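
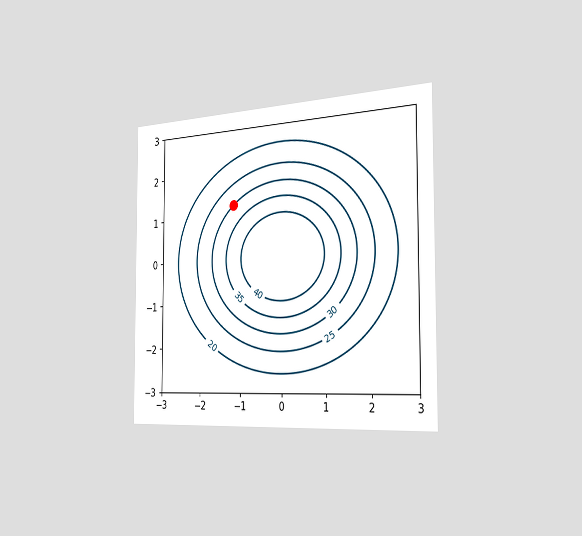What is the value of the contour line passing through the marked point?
30

The chart is viewed slightly from the right. The marked point sits on the contour labelled 30.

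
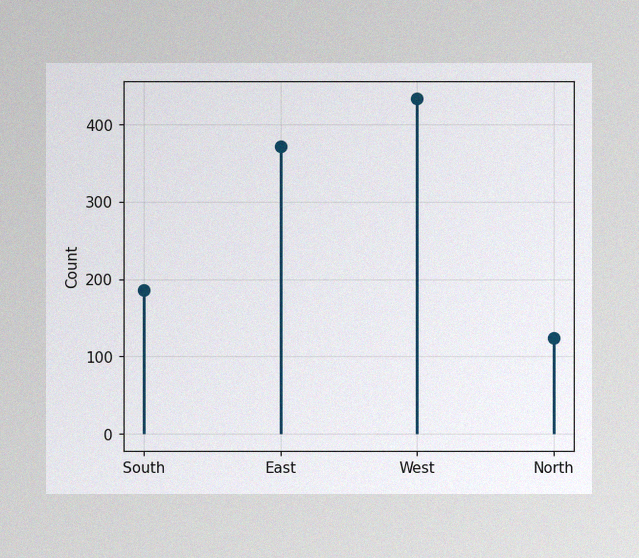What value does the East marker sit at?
The image has some photo noise and uneven lighting. The East marker sits at 372.

372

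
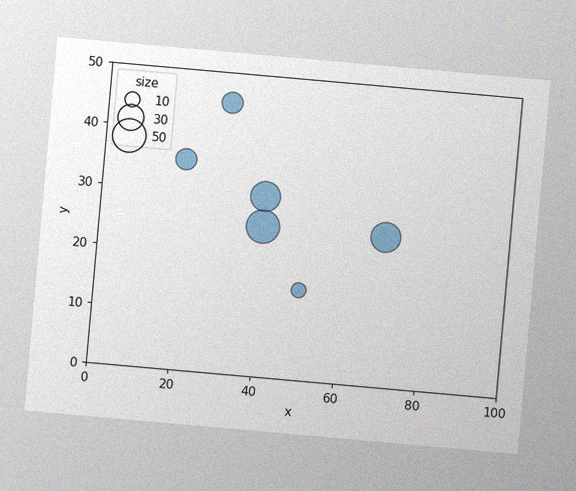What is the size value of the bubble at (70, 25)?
40

The chart is tilted about 5° clockwise, with some photo noise. Matching the bubble at (70, 25) against the size legend gives 40.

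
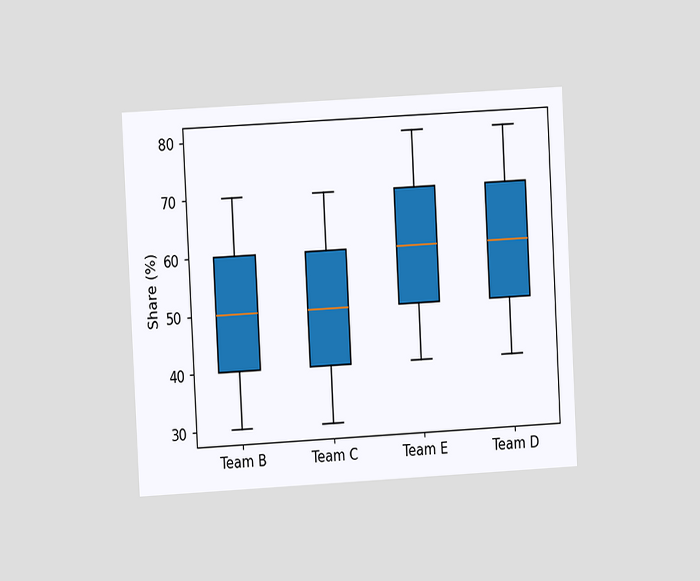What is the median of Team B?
The chart is tilted about 3° counter-clockwise and viewed at a slight angle. The median line in the Team B box sits at 50%.

50%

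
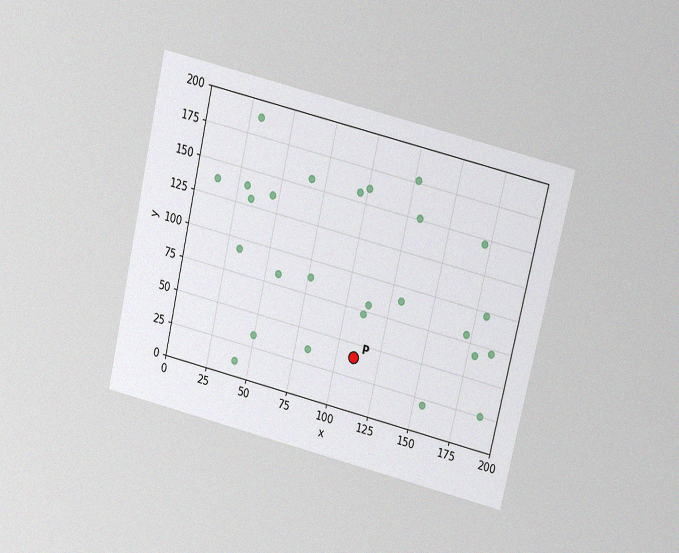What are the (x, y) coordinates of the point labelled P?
The chart is tilted about 13° clockwise and viewed slightly from above, with some photo noise. Following the gridlines from P to each axis, P sits at (110, 40).

(110, 40)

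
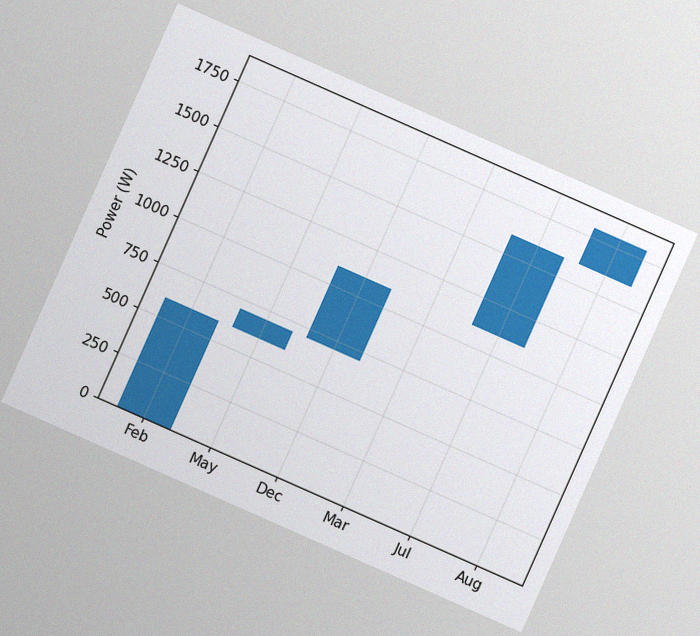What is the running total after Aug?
The chart is tilted about 24° clockwise, with some photo noise. After Aug the running total reaches 1800W.

1800W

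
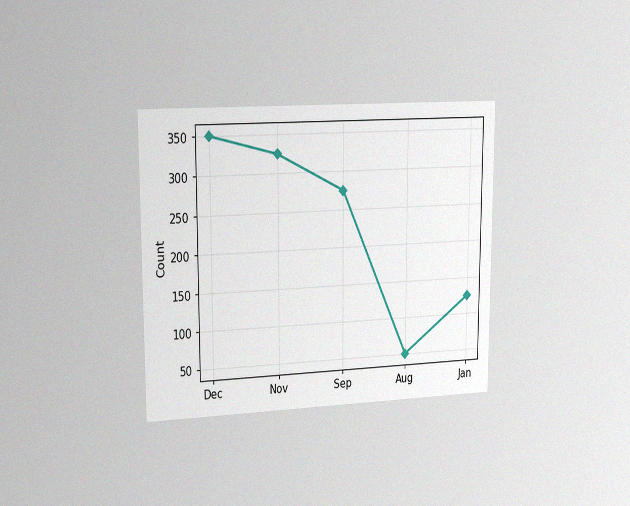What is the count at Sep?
The chart is viewed slightly from the left, with some photo noise. At Sep, the line is at 275.

275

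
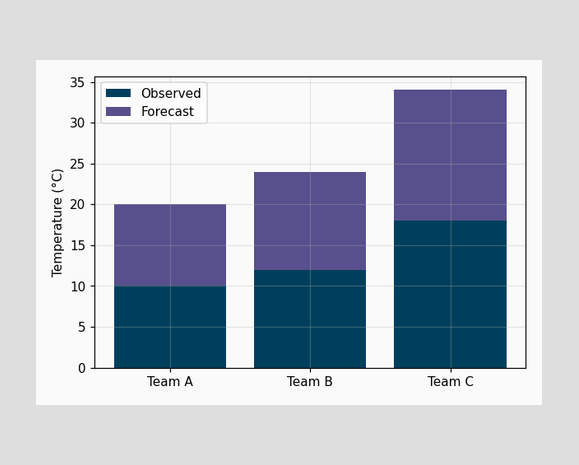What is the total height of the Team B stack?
The Team B stack's top reaches 24°C on the y-axis.

24°C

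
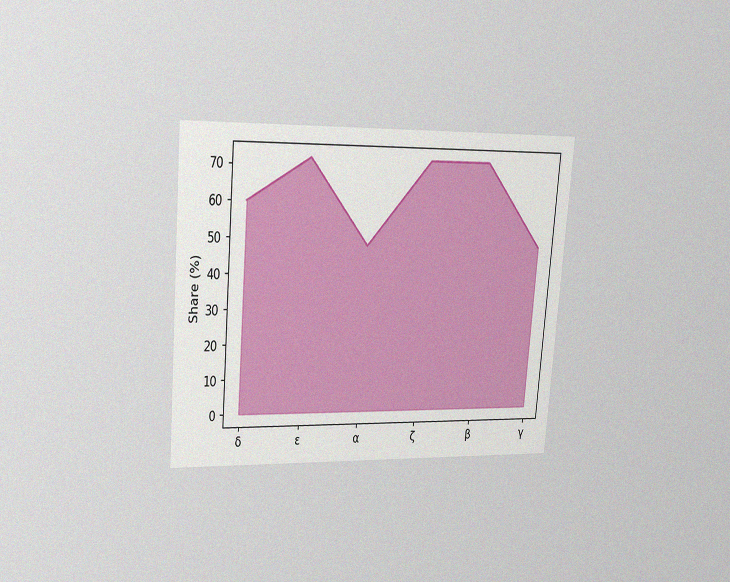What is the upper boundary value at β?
72%

The chart is tilted about 5° clockwise and viewed at a slight angle, with some photo noise. At β the upper boundary is at 72%.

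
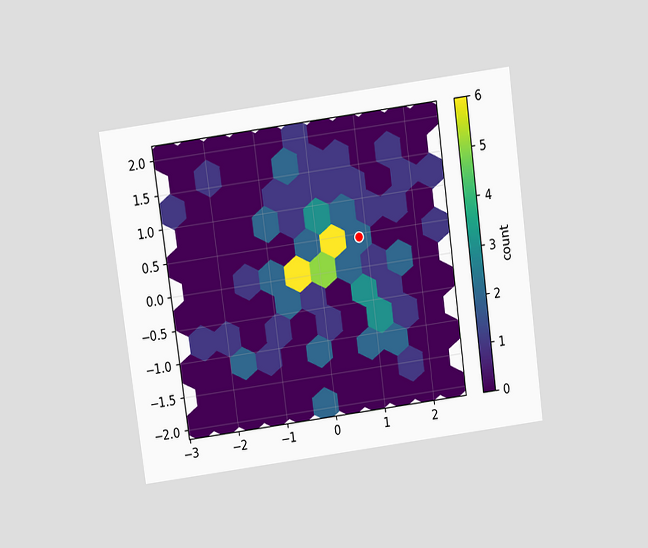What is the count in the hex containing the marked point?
2

The chart is tilted about 8° counter-clockwise and viewed slightly from above. The marked hex reads 2 on the colorbar.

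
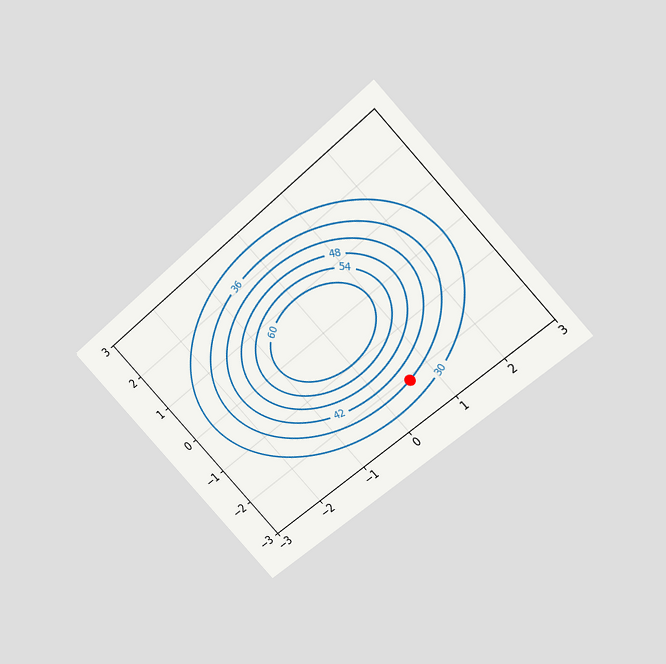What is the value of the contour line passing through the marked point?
The chart is tilted about 43° counter-clockwise and viewed slightly from above. The marked point sits on the contour labelled 36.

36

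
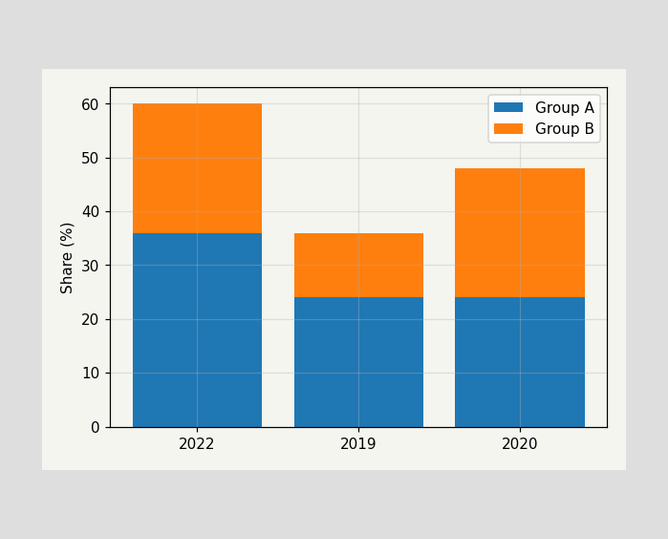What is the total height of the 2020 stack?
48%

The 2020 stack's top reaches 48% on the y-axis.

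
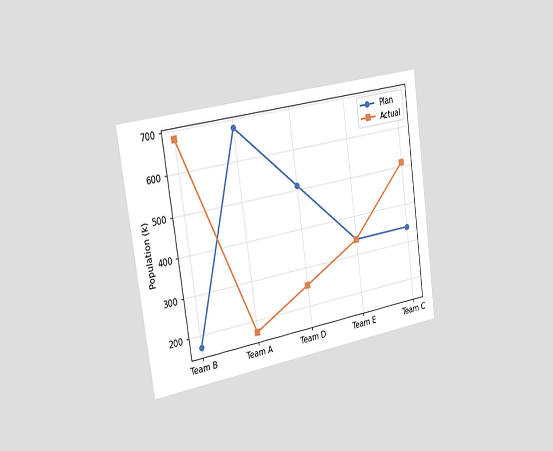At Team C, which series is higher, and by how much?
Actual, by 170k

The chart is tilted about 8° counter-clockwise and viewed slightly from the left. At Team C, Actual sits above the other line by 170k.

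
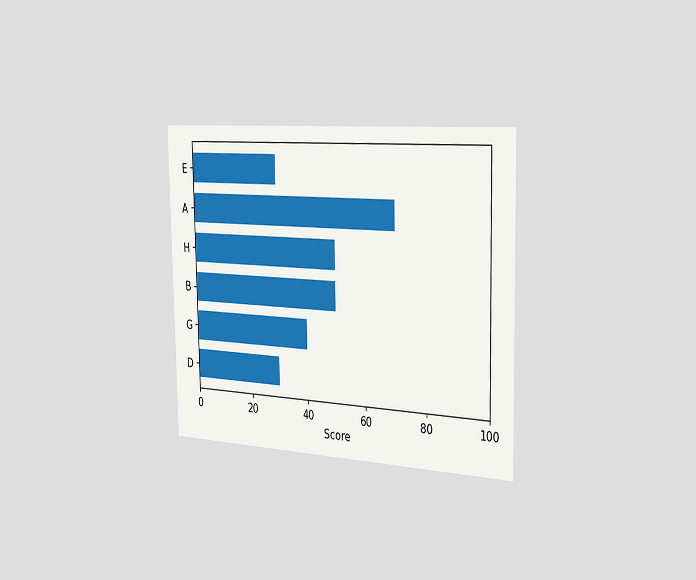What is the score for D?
30

The chart is viewed slightly from the right. Reading along the chart's x-axis, the D bar reaches 30.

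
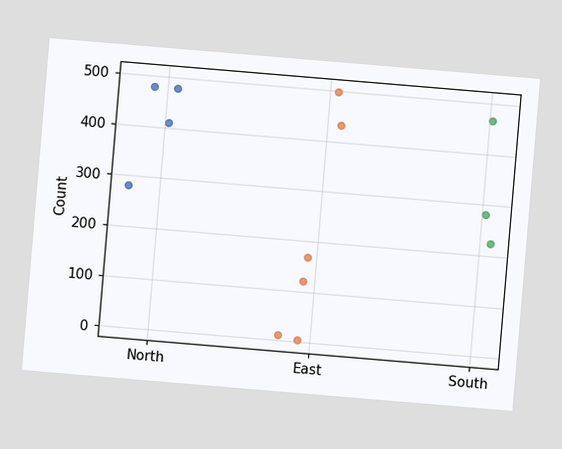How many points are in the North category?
The chart is tilted about 5° clockwise. Counting the markers in the North column gives 4.

4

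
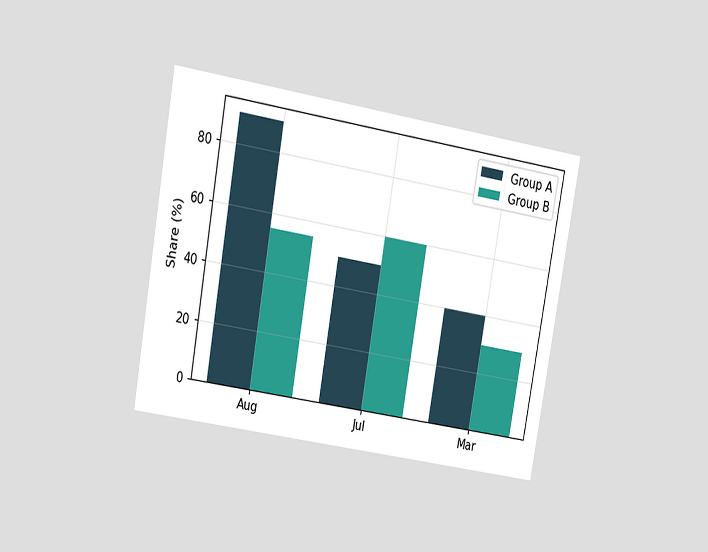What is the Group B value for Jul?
The chart is tilted about 10° clockwise and viewed at a slight angle. The Group B bar at Jul reaches 60% on the y-axis.

60%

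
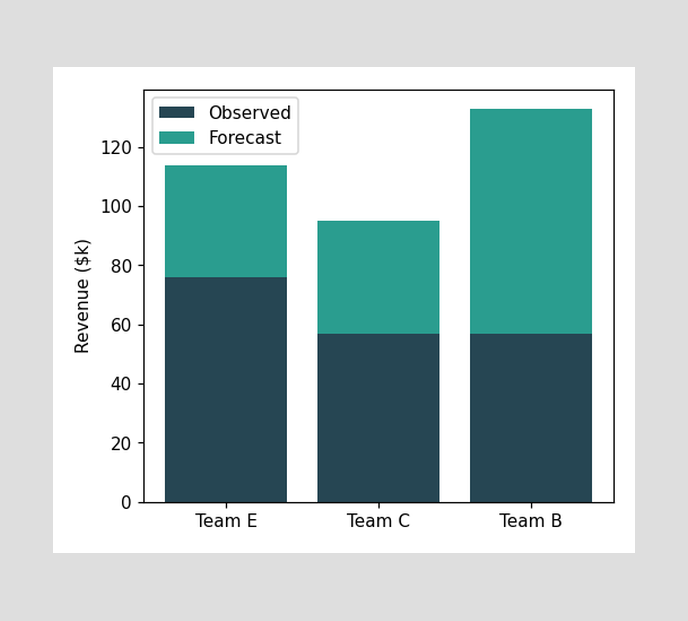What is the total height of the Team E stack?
$114k

The Team E stack's top reaches $114k on the y-axis.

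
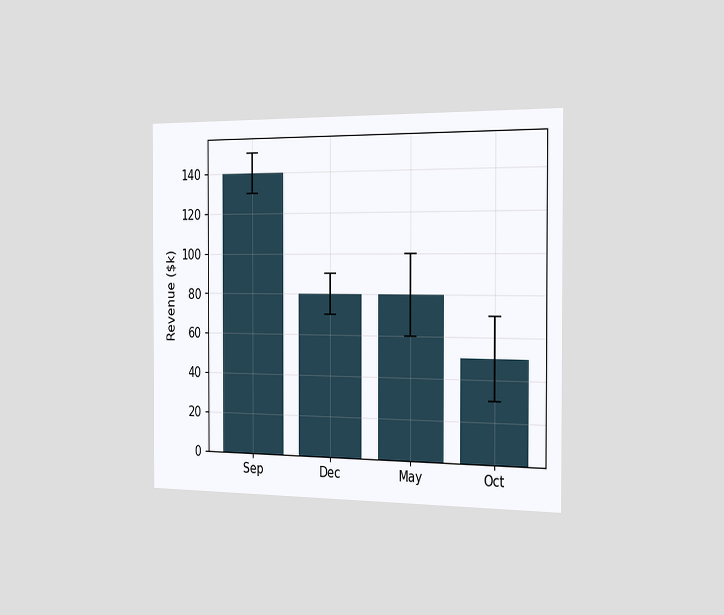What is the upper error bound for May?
The chart is viewed slightly from the right. The May bar's upper whisker reaches $100k.

$100k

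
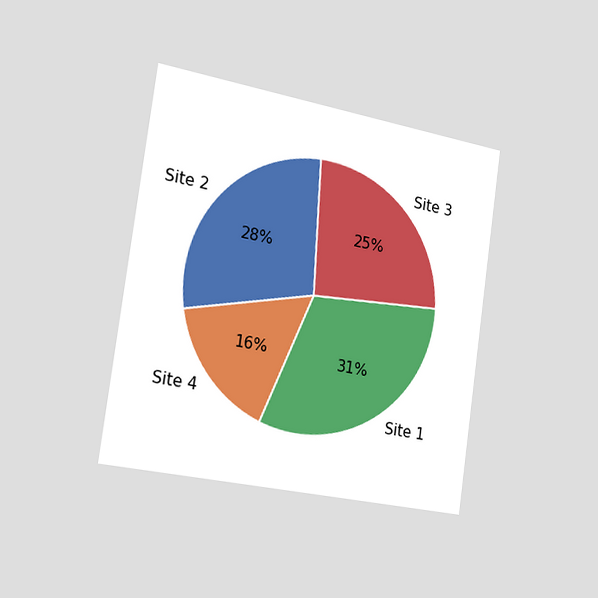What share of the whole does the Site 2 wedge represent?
The chart is tilted about 8° clockwise and viewed slightly from the left. The Site 2 slice takes up 28% of the pie.

28%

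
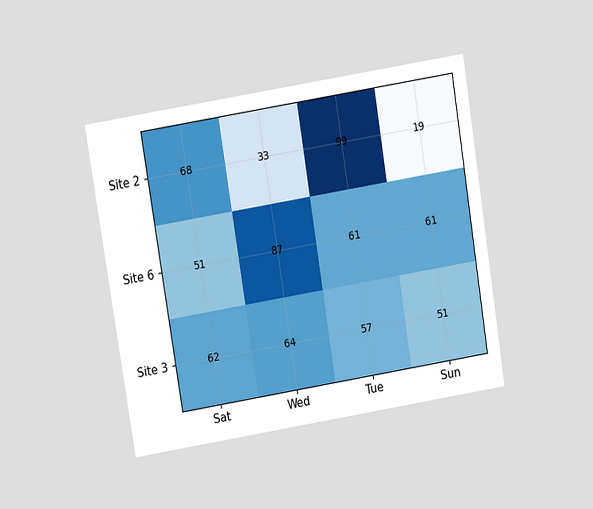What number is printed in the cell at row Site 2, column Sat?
68

The chart is tilted about 9° counter-clockwise and viewed slightly from above. The (Site 2, Sat) cell reads 68.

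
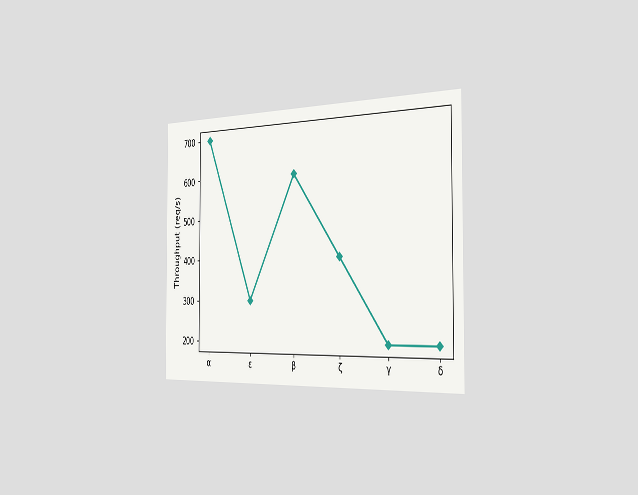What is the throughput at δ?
The chart is viewed slightly from the right. At δ, the line is at 200req/s.

200req/s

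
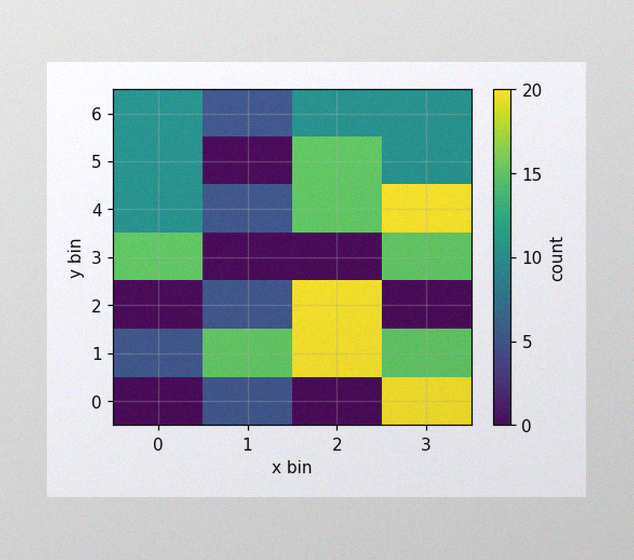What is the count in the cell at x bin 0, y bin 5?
10

The image has some photo noise and uneven lighting. Matching the cell (0, 5) against the colorbar gives 10.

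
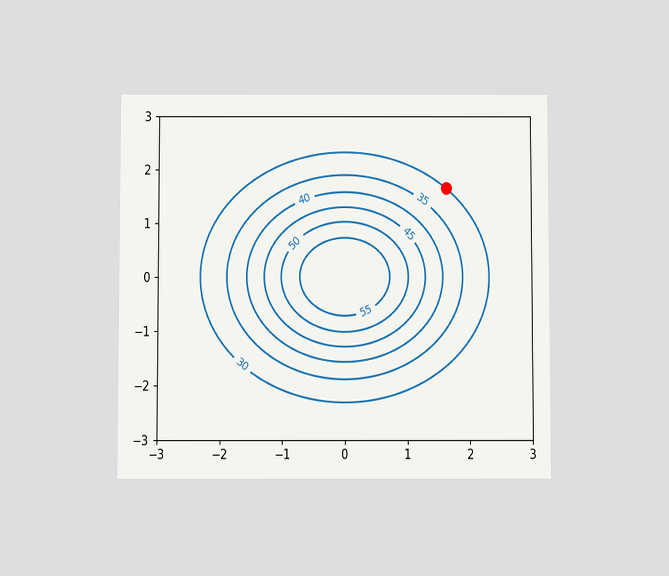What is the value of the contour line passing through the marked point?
The chart is viewed at a slight angle. The marked point sits on the contour labelled 30.

30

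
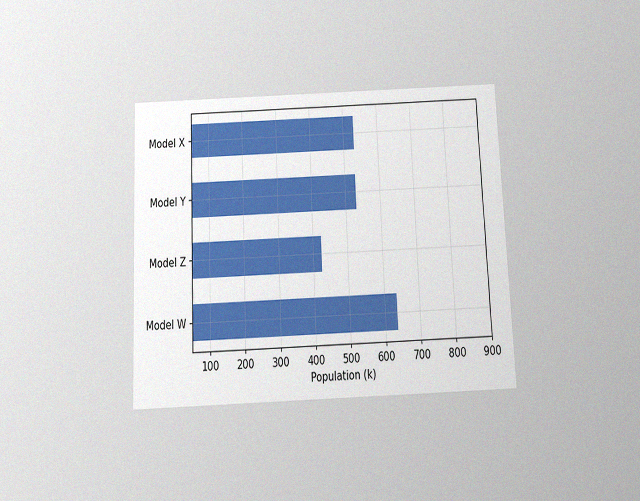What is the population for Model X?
530k

The chart is tilted about 2° counter-clockwise and viewed slightly from below, with some photo noise. Reading along the chart's x-axis, the Model X bar reaches 530k.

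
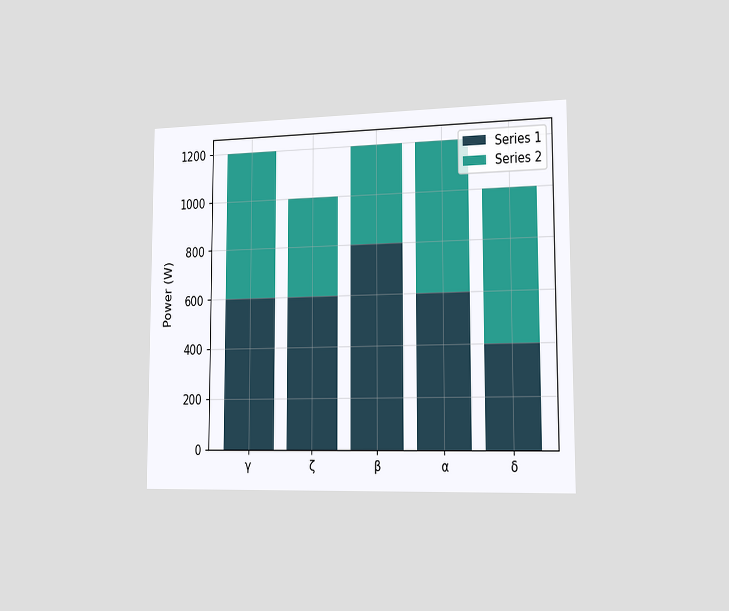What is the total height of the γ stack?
The chart is viewed slightly from the right. The γ stack's top reaches 1200W on the y-axis.

1200W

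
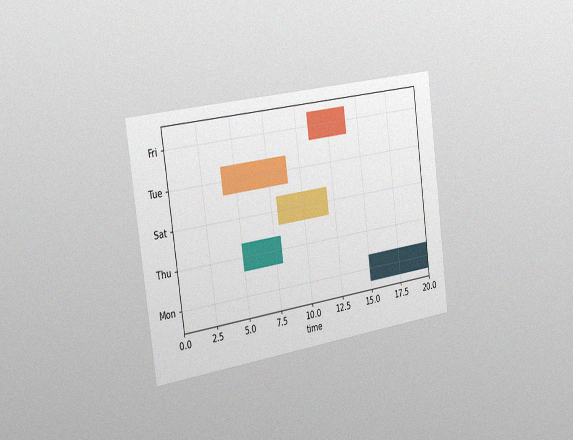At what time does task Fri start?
11

The chart is tilted about 8° counter-clockwise and viewed slightly from the left, with some photo noise. The Fri bar begins at t=11.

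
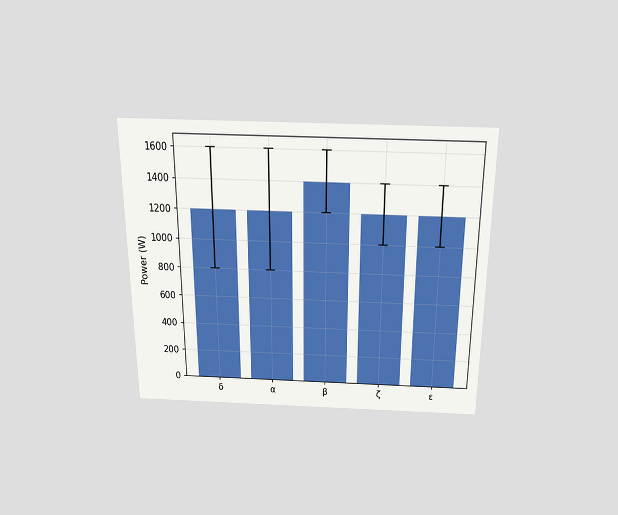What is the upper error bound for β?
The chart is viewed slightly from above. The β bar's upper whisker reaches 1600W.

1600W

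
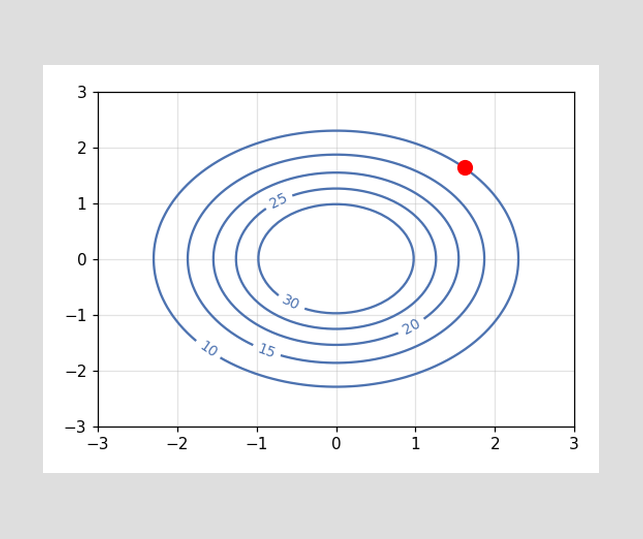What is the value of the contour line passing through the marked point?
10

The marked point sits on the contour labelled 10.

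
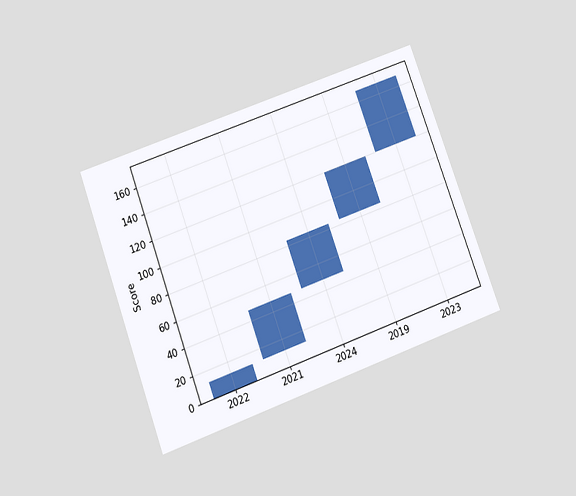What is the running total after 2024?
The chart is tilted about 20° counter-clockwise and viewed slightly from below. After 2024 the running total reaches 84.

84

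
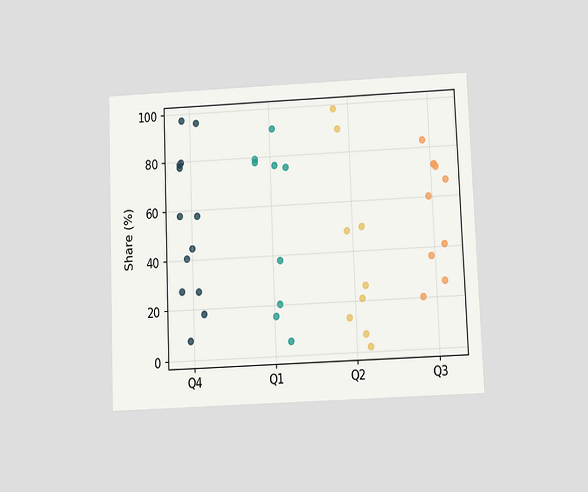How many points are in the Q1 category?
9

The chart is tilted about 2° counter-clockwise and viewed slightly from below. Counting the markers in the Q1 column gives 9.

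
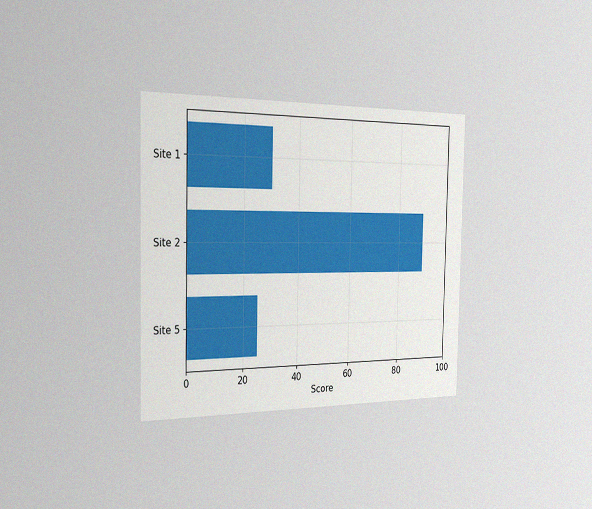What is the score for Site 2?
The chart is viewed slightly from the left, with some photo noise. Reading along the chart's x-axis, the Site 2 bar reaches 90.

90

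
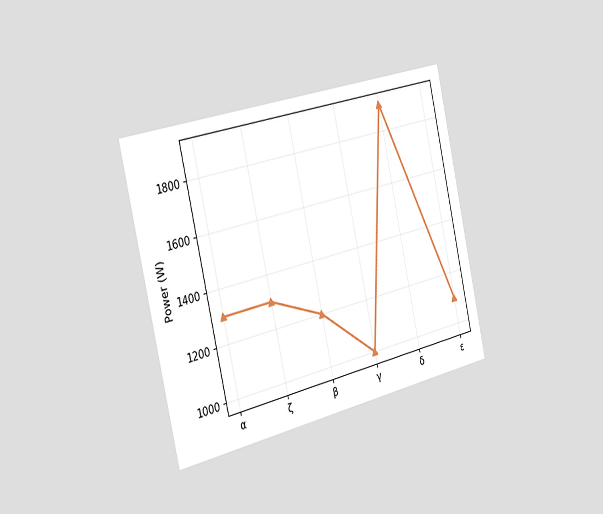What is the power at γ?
The chart is tilted about 13° counter-clockwise and viewed slightly from the left. At γ, the line is at 1000W.

1000W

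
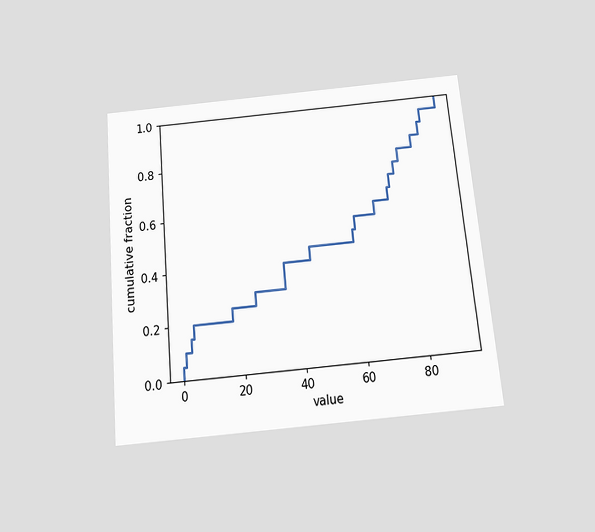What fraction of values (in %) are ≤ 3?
15%

The chart is tilted about 5° counter-clockwise and viewed slightly from below. At x=3 the ECDF step is at 15%.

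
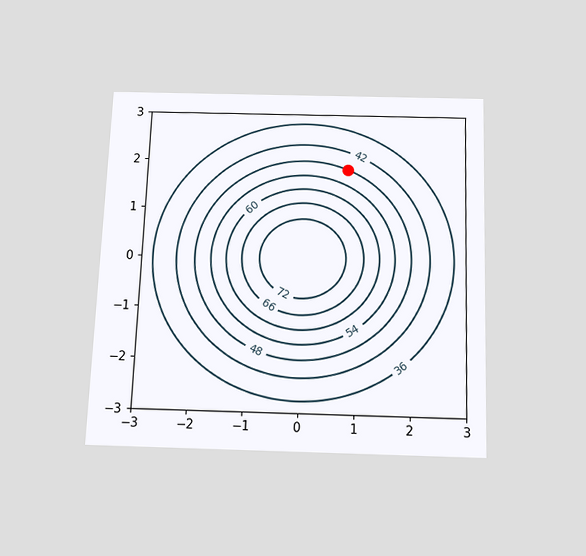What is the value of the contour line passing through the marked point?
The chart is tilted about 2° clockwise and viewed slightly from below. The marked point sits on the contour labelled 48.

48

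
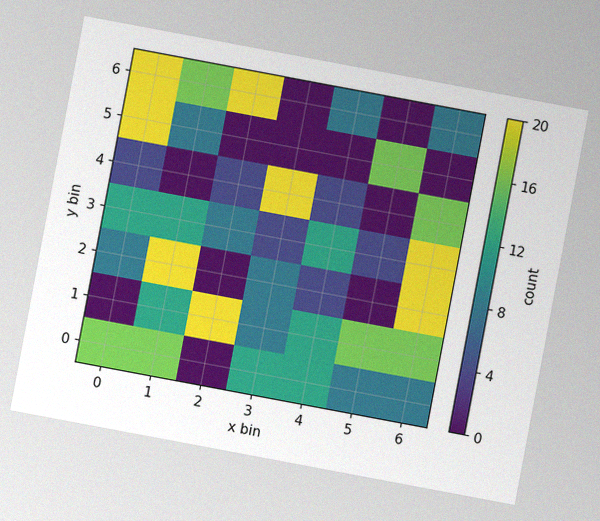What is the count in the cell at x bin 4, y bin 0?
12

The chart is tilted about 11° clockwise, with some photo noise. Matching the cell (4, 0) against the colorbar gives 12.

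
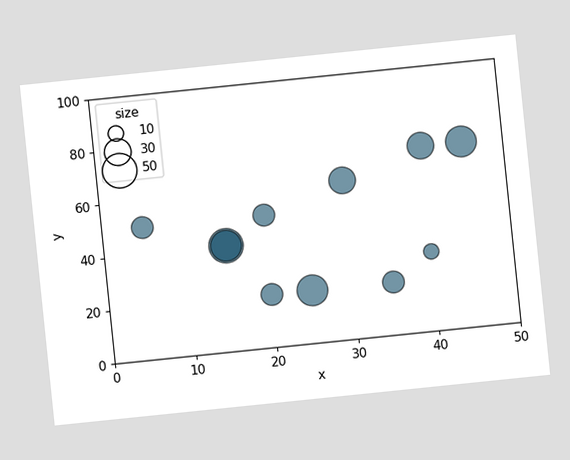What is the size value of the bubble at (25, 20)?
The chart is tilted about 6° counter-clockwise. Matching the bubble at (25, 20) against the size legend gives 40.

40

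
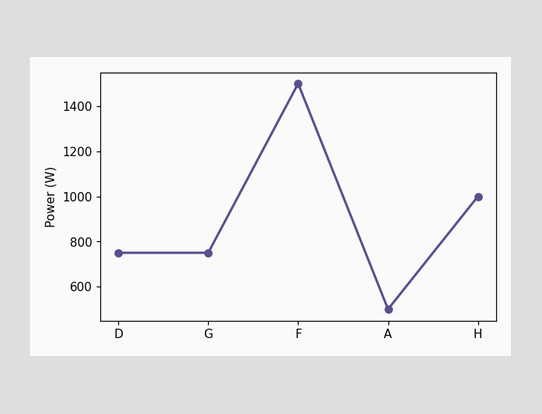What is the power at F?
1500W

At F, the line is at 1500W.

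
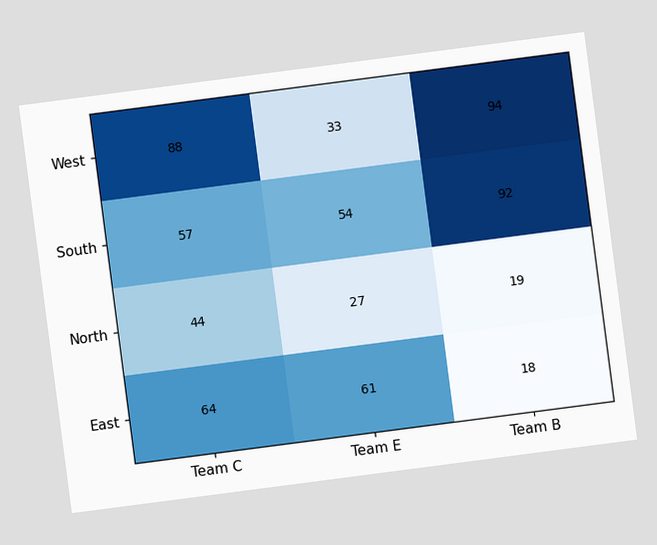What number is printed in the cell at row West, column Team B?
94

The chart is tilted about 7° counter-clockwise. The (West, Team B) cell reads 94.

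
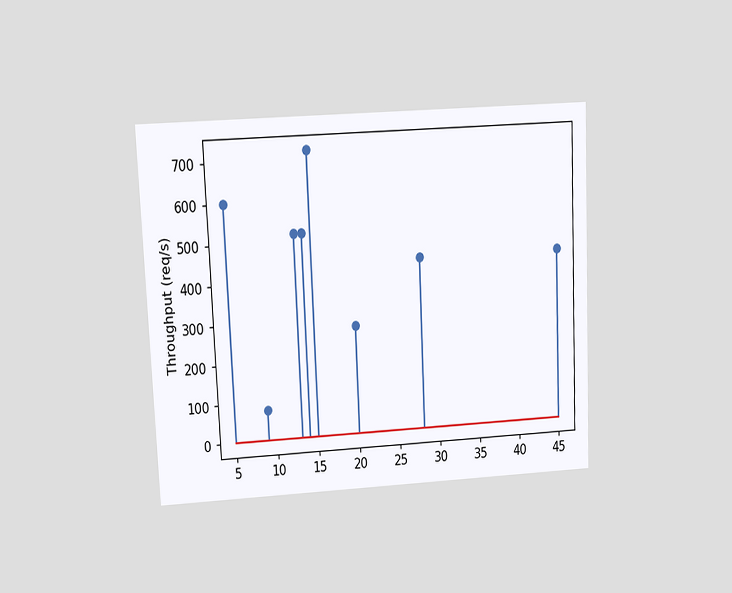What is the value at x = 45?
440req/s

The chart is tilted about 3° counter-clockwise and viewed at a slight angle. The stem at x=45 reaches 440req/s.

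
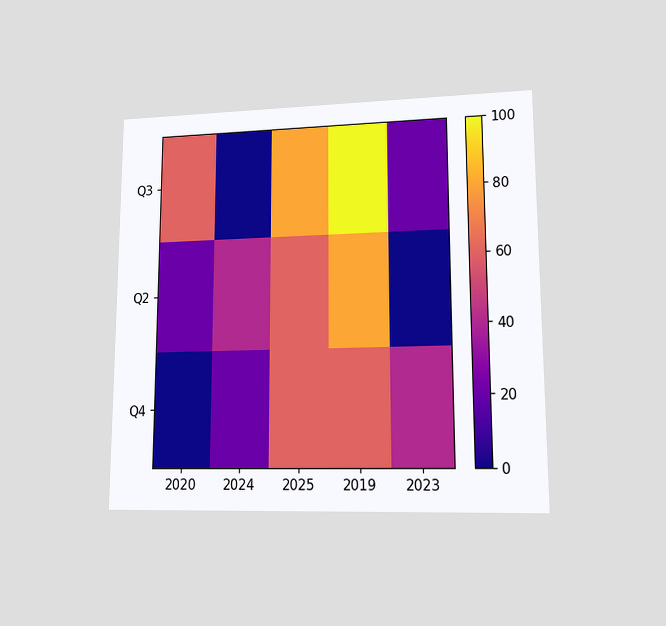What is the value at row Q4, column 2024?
The chart is viewed at a slight angle. Matching cell (Q4, 2024) against the colorbar gives 20.

20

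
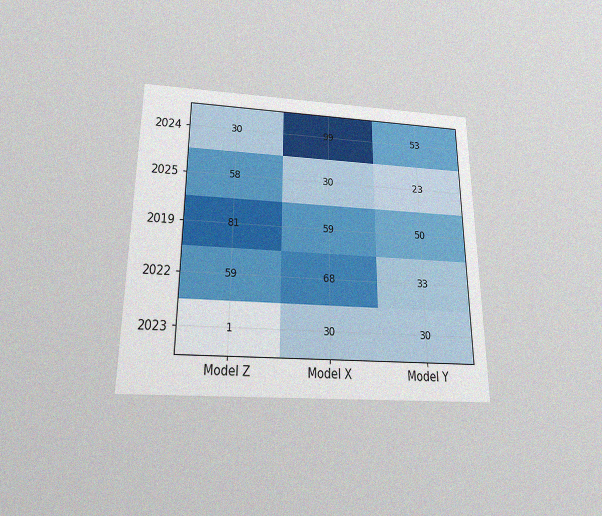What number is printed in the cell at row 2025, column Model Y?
23

The chart is viewed slightly from below, with some photo noise. The (2025, Model Y) cell reads 23.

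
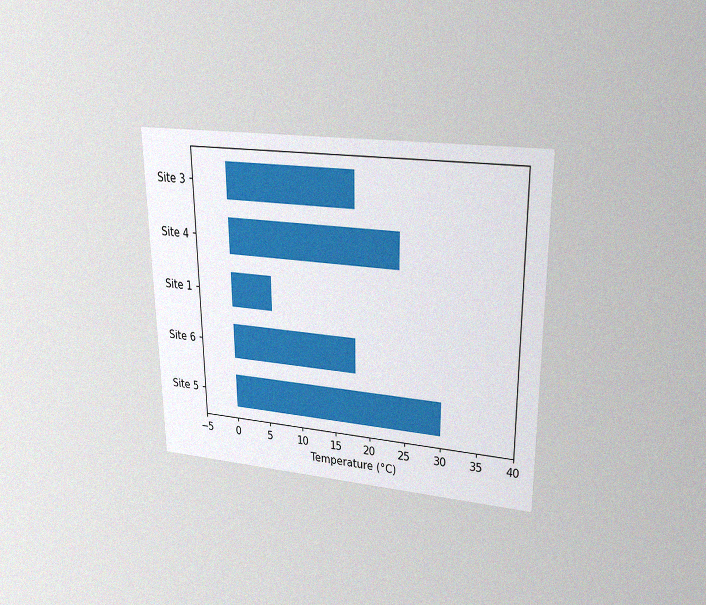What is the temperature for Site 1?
6°C

The chart is viewed slightly from above, with some photo noise. Reading along the chart's x-axis, the Site 1 bar reaches 6°C.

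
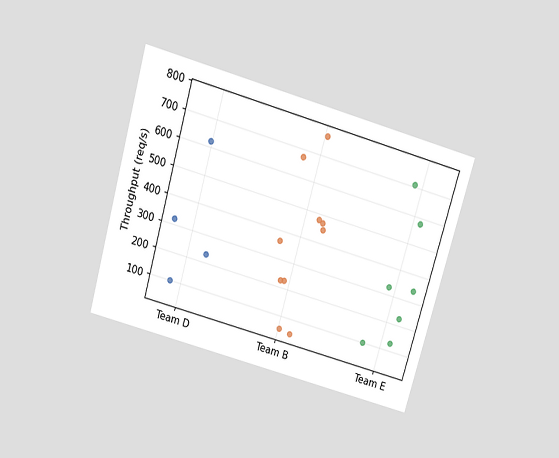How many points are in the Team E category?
7

The chart is tilted about 16° clockwise and viewed slightly from above. Counting the markers in the Team E column gives 7.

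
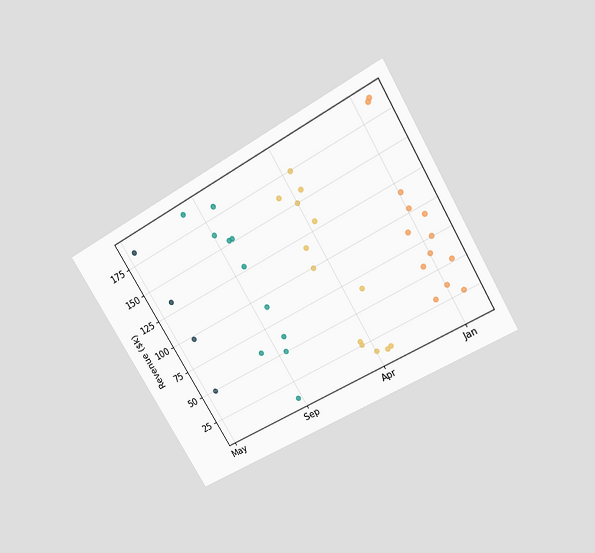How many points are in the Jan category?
13

The chart is tilted about 31° counter-clockwise and viewed slightly from above. Counting the markers in the Jan column gives 13.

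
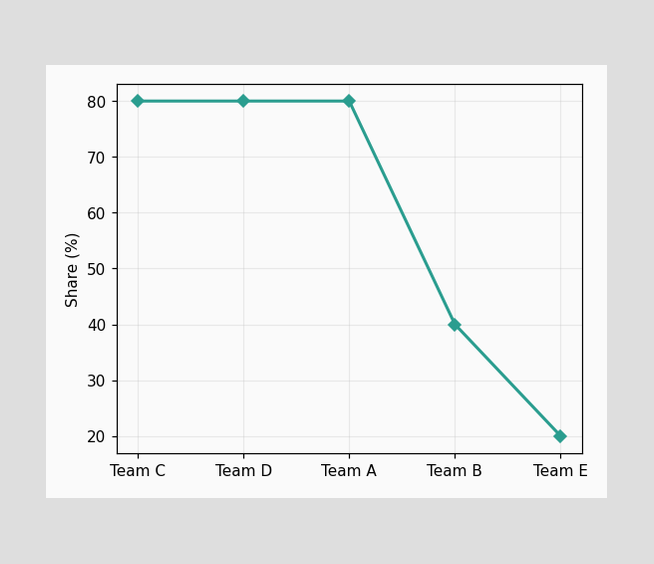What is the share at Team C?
At Team C, the line is at 80%.

80%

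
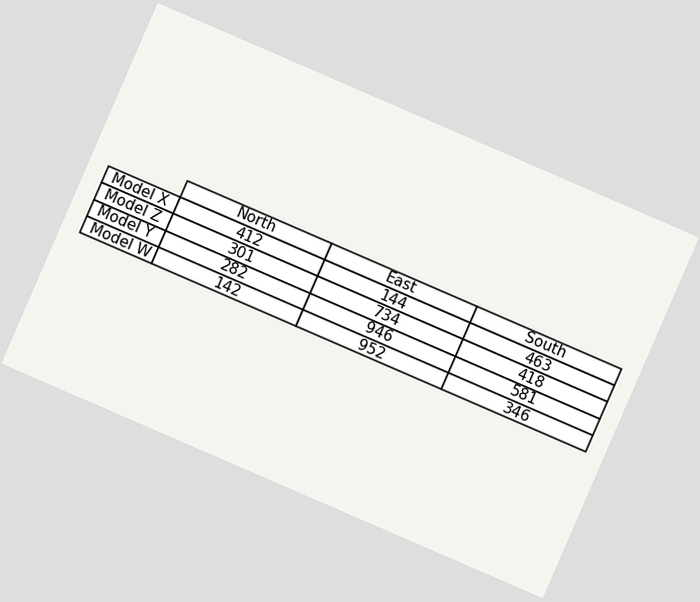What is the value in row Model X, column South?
The chart is tilted about 23° clockwise. The (Model X, South) cell reads 463.

463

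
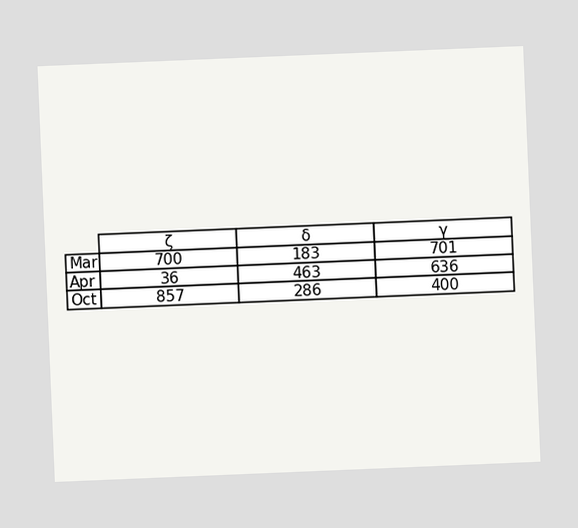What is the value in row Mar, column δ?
183

The chart is tilted about 2° counter-clockwise. The (Mar, δ) cell reads 183.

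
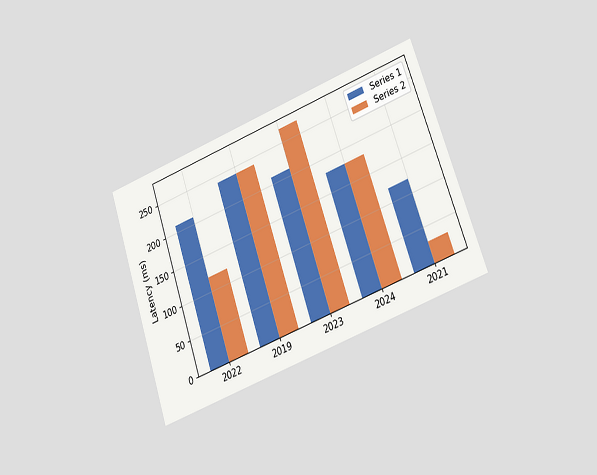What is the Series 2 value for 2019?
The chart is tilted about 19° counter-clockwise and viewed at a slight angle. The Series 2 bar at 2019 reaches 240ms on the y-axis.

240ms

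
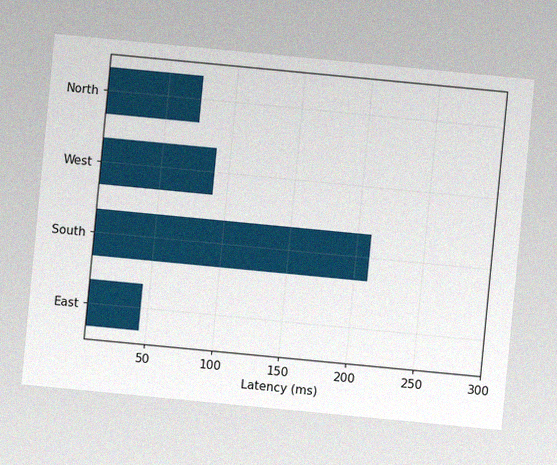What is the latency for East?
The chart is tilted about 5° clockwise, with some photo noise. Reading along the chart's x-axis, the East bar reaches 45ms.

45ms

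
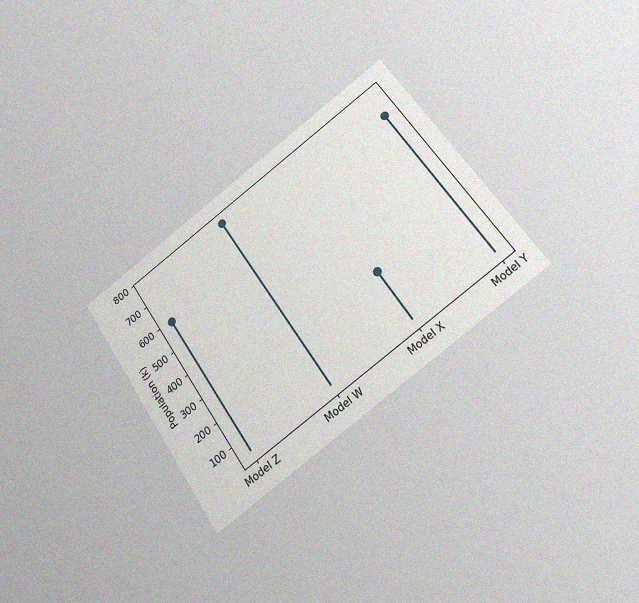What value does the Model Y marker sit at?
680k

The chart is tilted about 35° counter-clockwise and viewed at a slight angle, with some photo noise. The Model Y marker sits at 680k.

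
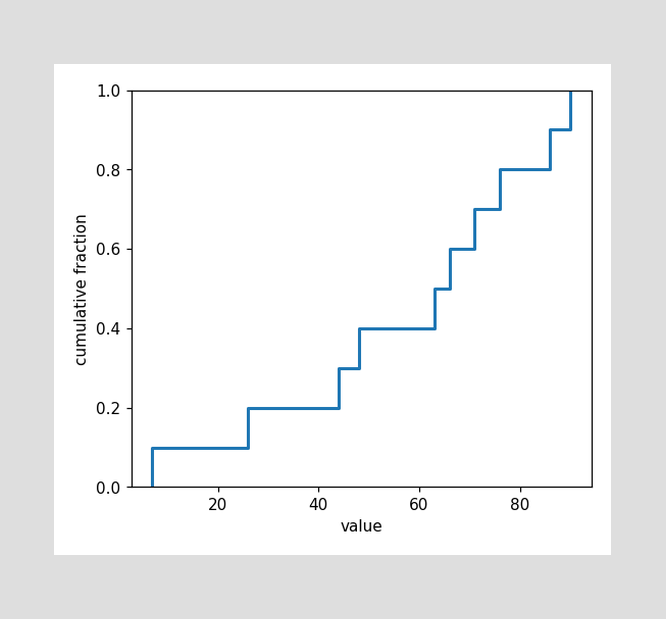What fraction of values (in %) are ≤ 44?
At x=44 the ECDF step is at 30%.

30%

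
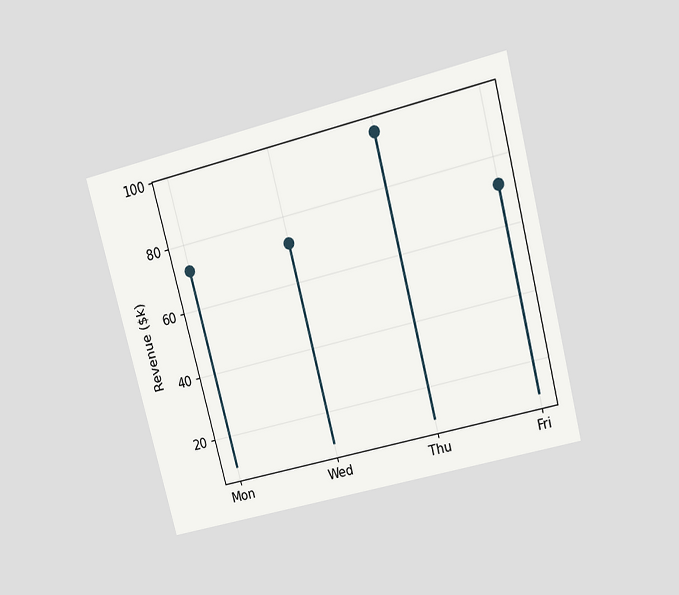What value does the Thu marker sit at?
$96k

The chart is tilted about 14° counter-clockwise and viewed at a slight angle. The Thu marker sits at $96k.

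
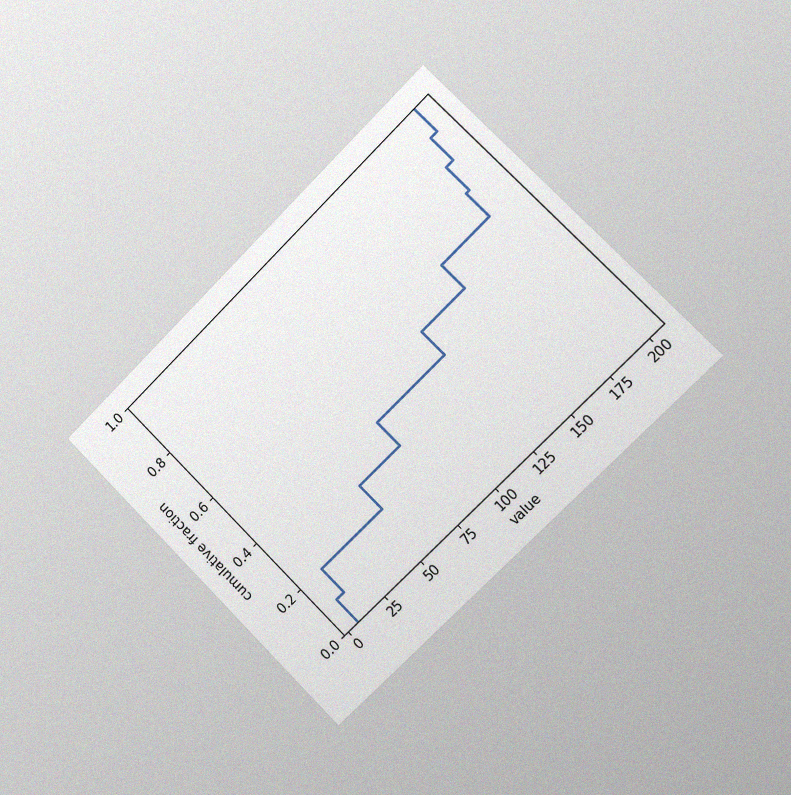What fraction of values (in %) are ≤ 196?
The chart is tilted about 45° counter-clockwise and viewed slightly from the right, with some photo noise. At x=196 the ECDF step is at 90%.

90%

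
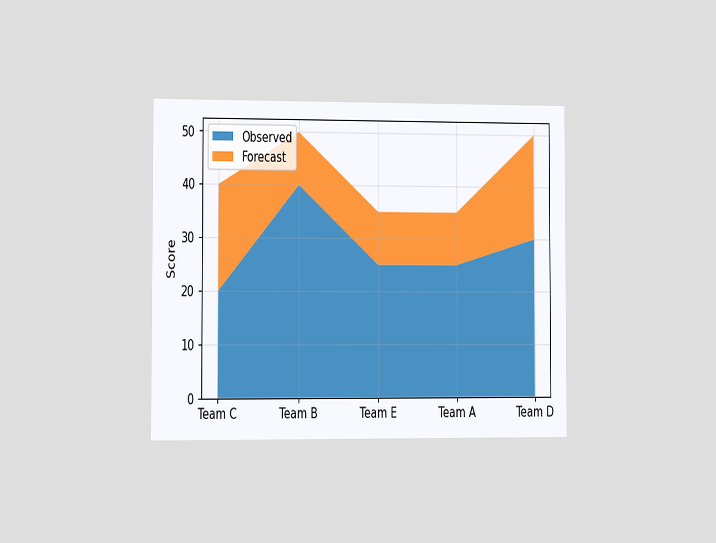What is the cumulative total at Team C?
40

The chart is viewed slightly from the left. The stacked total at Team C reaches 40.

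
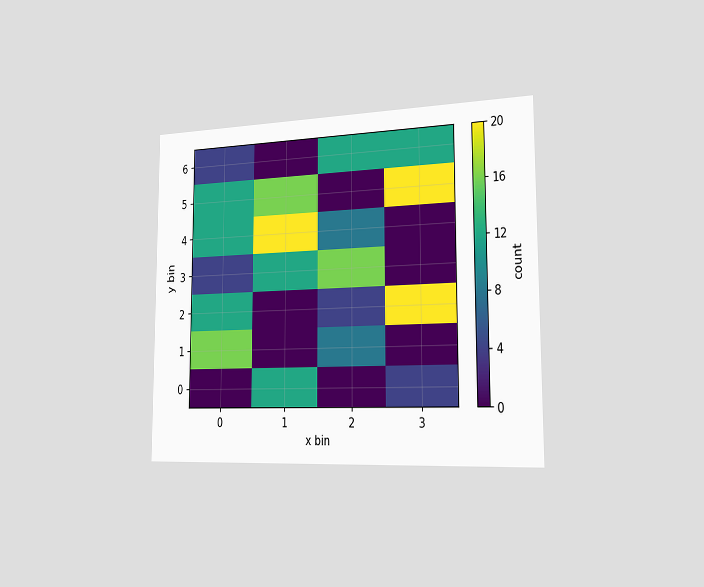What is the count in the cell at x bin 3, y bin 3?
The chart is viewed slightly from the right. Matching the cell (3, 3) against the colorbar gives 0.

0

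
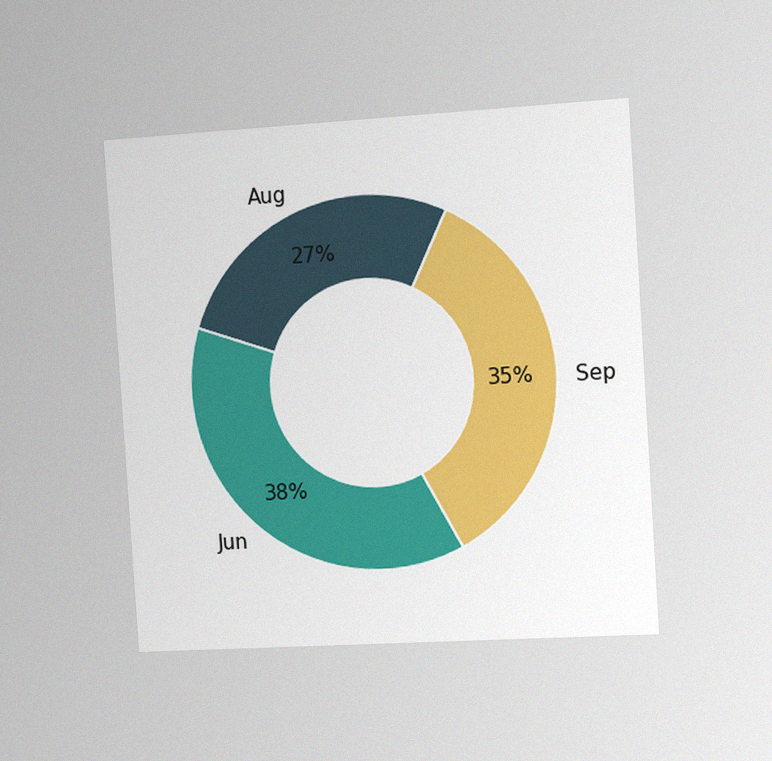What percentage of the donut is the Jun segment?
38%

The chart is tilted about 4° counter-clockwise and viewed slightly from the right, with some photo noise. The Jun segment takes up 38% of the ring.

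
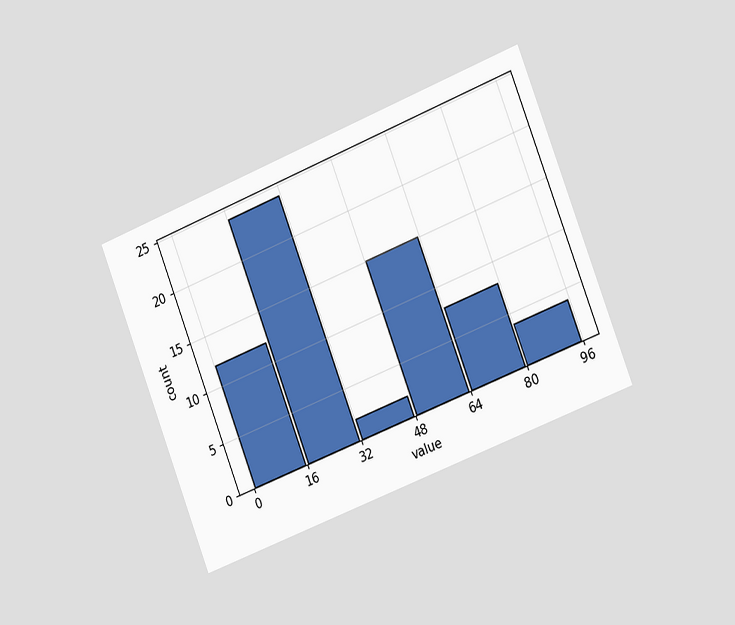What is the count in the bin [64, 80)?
The chart is tilted about 21° counter-clockwise and viewed slightly from the right. The [64, 80) bin has height 8.

8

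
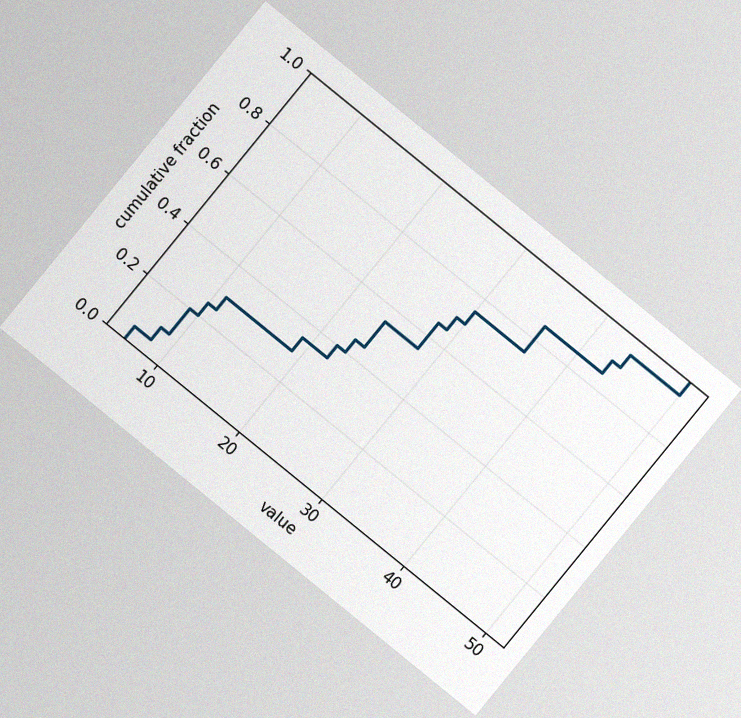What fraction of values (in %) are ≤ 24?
The chart is tilted about 39° clockwise, with some photo noise. At x=24 the ECDF step is at 55%.

55%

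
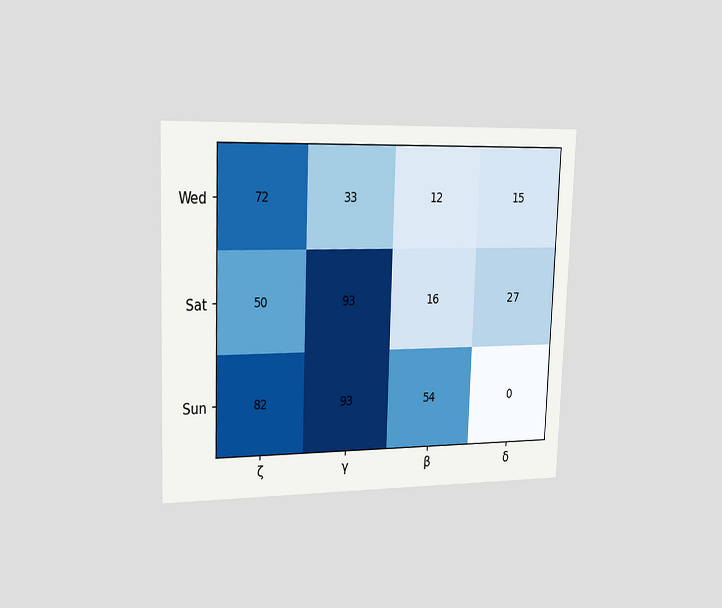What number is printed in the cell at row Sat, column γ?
93

The chart is tilted about 2° clockwise and viewed slightly from the left. The (Sat, γ) cell reads 93.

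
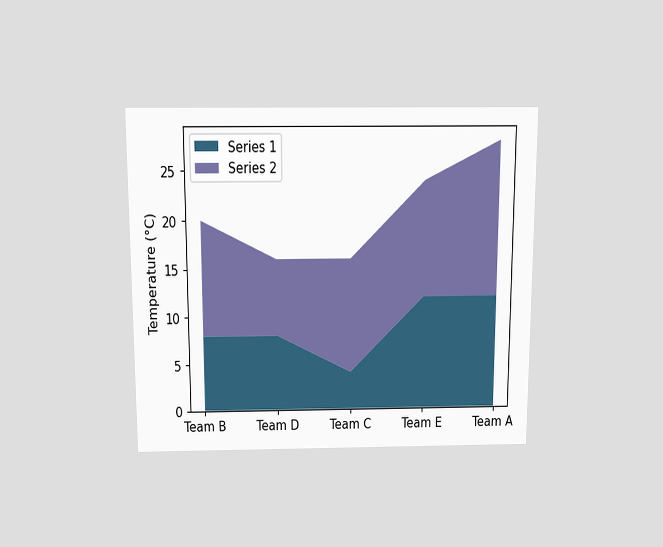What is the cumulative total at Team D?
The chart is viewed slightly from above. The stacked total at Team D reaches 16°C.

16°C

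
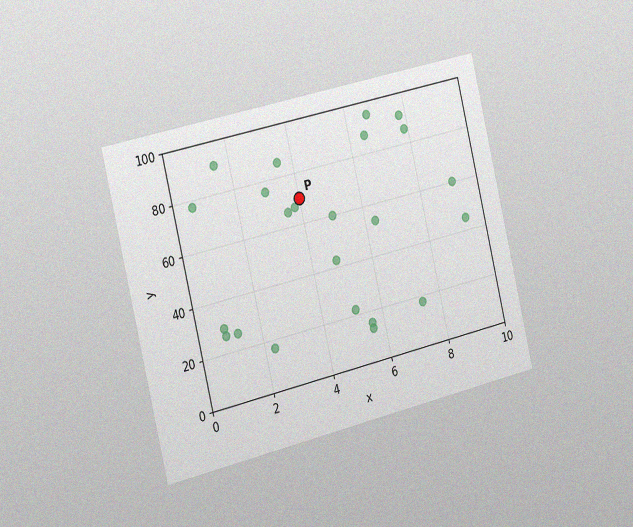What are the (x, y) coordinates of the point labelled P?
The chart is tilted about 13° counter-clockwise and viewed slightly from the left, with some photo noise. Following the gridlines from P to each axis, P sits at (4, 70).

(4, 70)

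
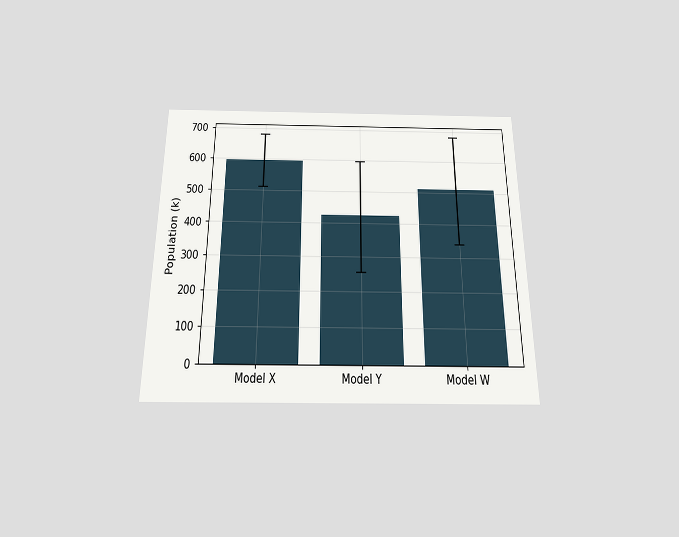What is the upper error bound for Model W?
The chart is viewed slightly from below. The Model W bar's upper whisker reaches 680k.

680k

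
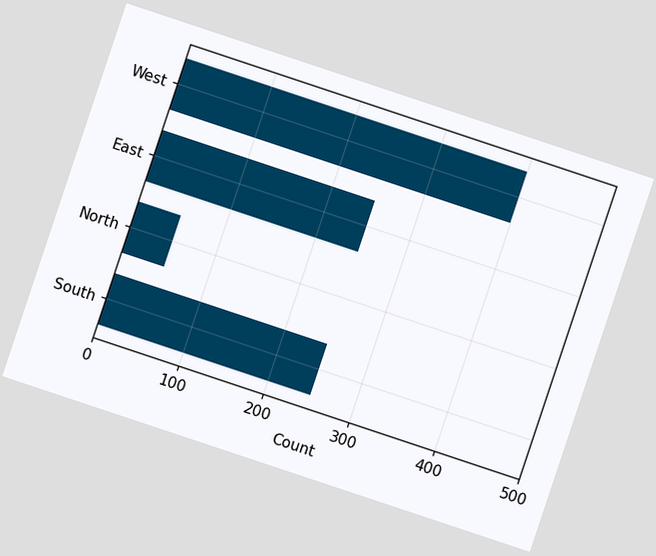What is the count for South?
250

The chart is tilted about 18° clockwise. Reading along the chart's x-axis, the South bar reaches 250.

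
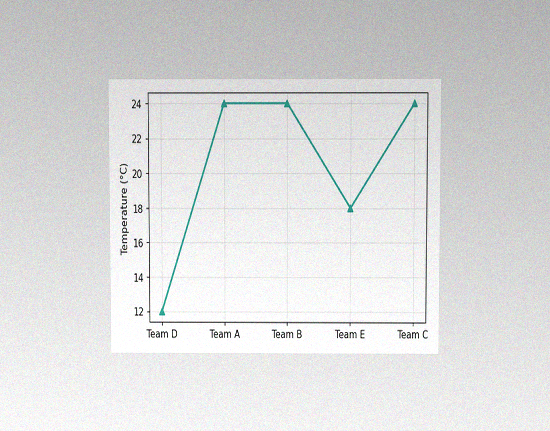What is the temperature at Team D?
The chart is viewed slightly from above, with some photo noise. At Team D, the line is at 12°C.

12°C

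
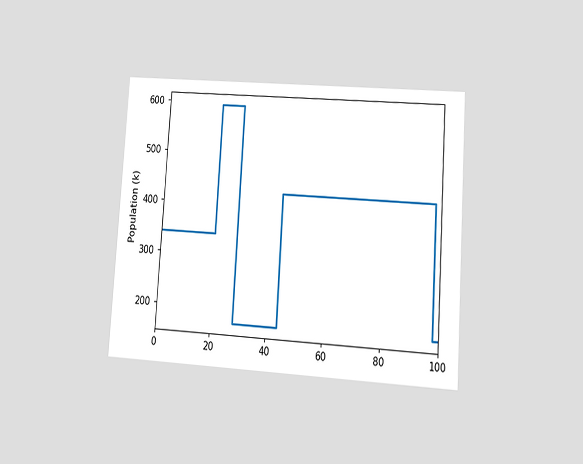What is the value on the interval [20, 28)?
595k

The chart is tilted about 4° clockwise and viewed at a slight angle. On [20, 28) the step sits at 595k.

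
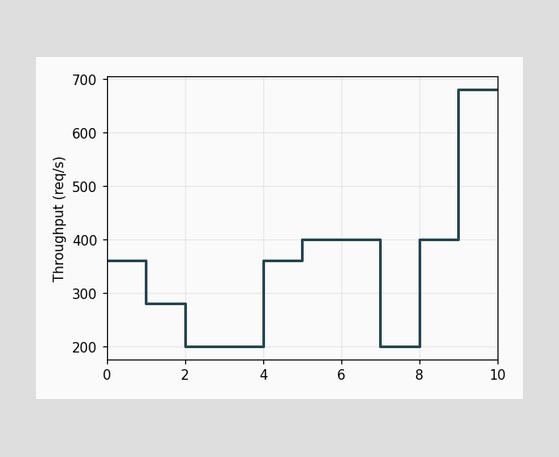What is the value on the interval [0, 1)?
360req/s

On [0, 1) the step sits at 360req/s.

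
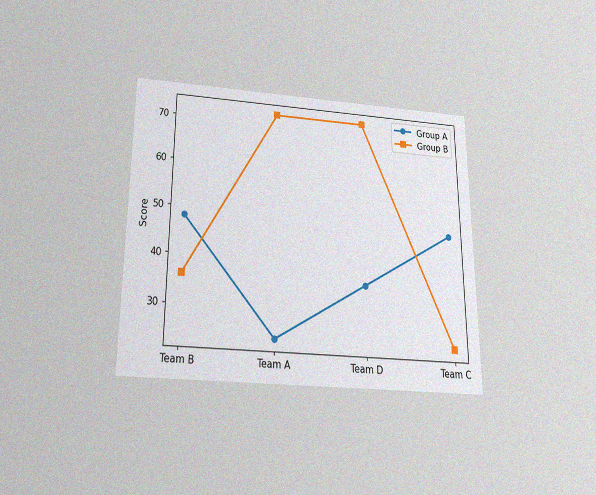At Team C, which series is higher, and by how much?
Group A, by 24

The chart is viewed slightly from below, with some photo noise. At Team C, Group A sits above the other line by 24.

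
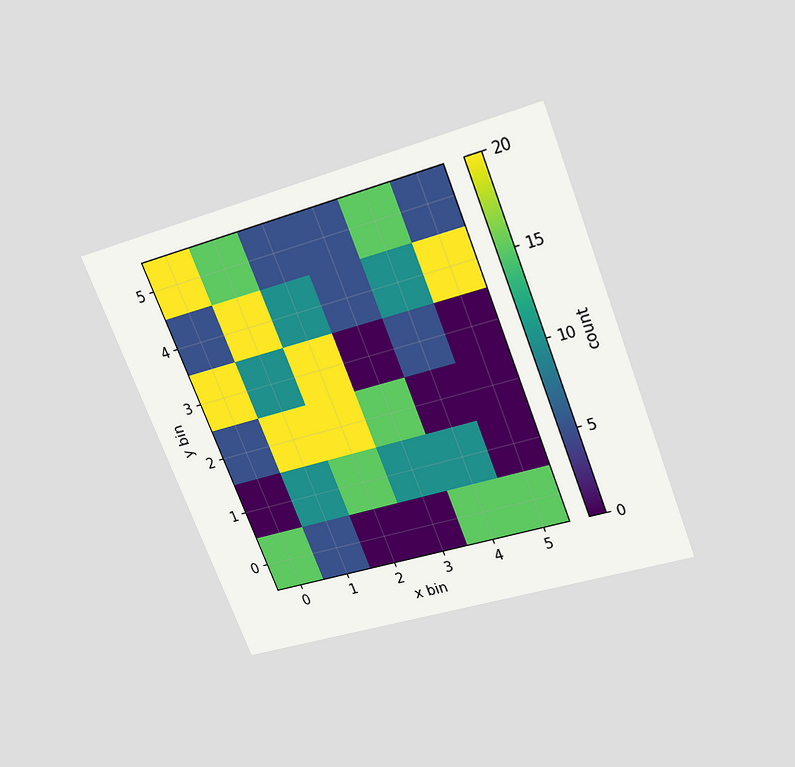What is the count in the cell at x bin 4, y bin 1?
10

The chart is tilted about 21° counter-clockwise and viewed slightly from above. Matching the cell (4, 1) against the colorbar gives 10.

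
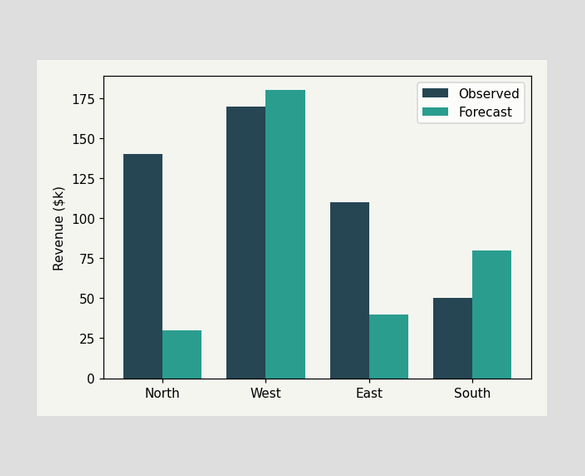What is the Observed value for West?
The Observed bar at West reaches $170k on the y-axis.

$170k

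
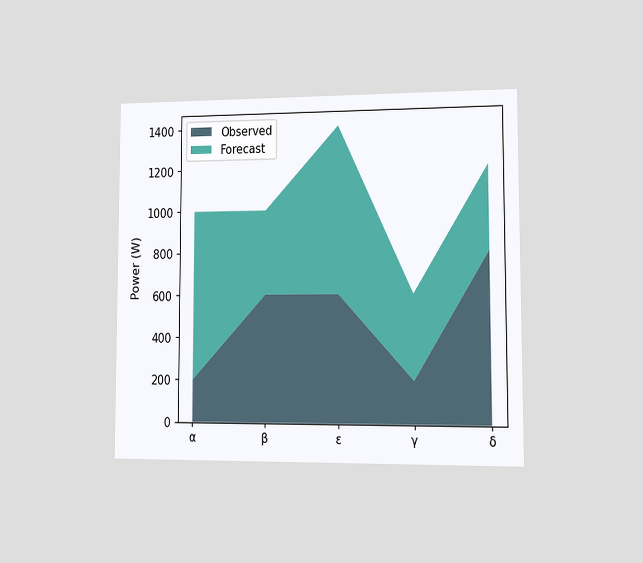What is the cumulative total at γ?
600W

The chart is viewed at a slight angle. The stacked total at γ reaches 600W.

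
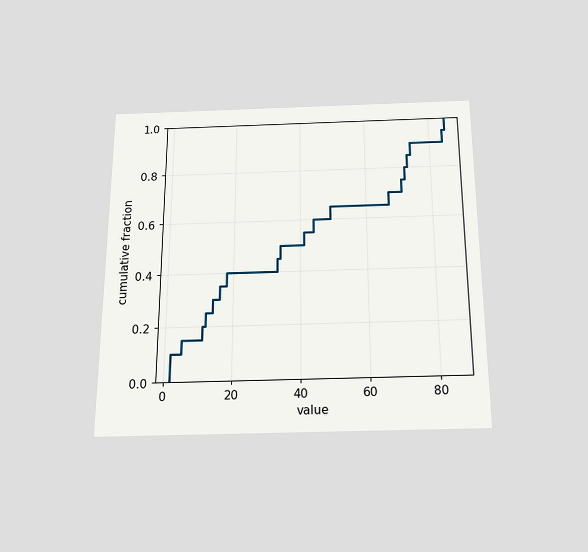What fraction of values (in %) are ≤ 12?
The chart is viewed slightly from below. At x=12 the ECDF step is at 25%.

25%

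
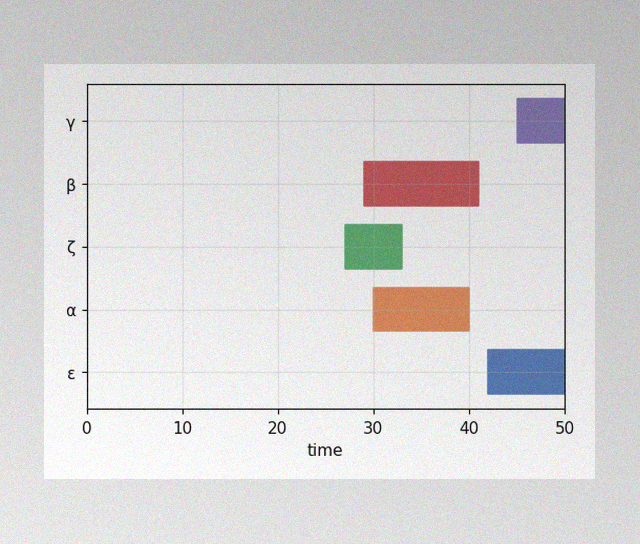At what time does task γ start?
The image has some photo noise and uneven lighting. The γ bar begins at t=45.

45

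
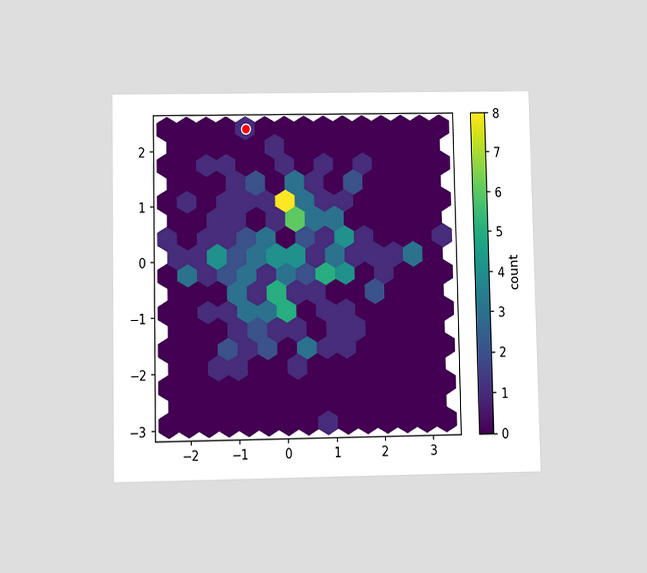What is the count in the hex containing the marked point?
1

The chart is viewed at a slight angle. The marked hex reads 1 on the colorbar.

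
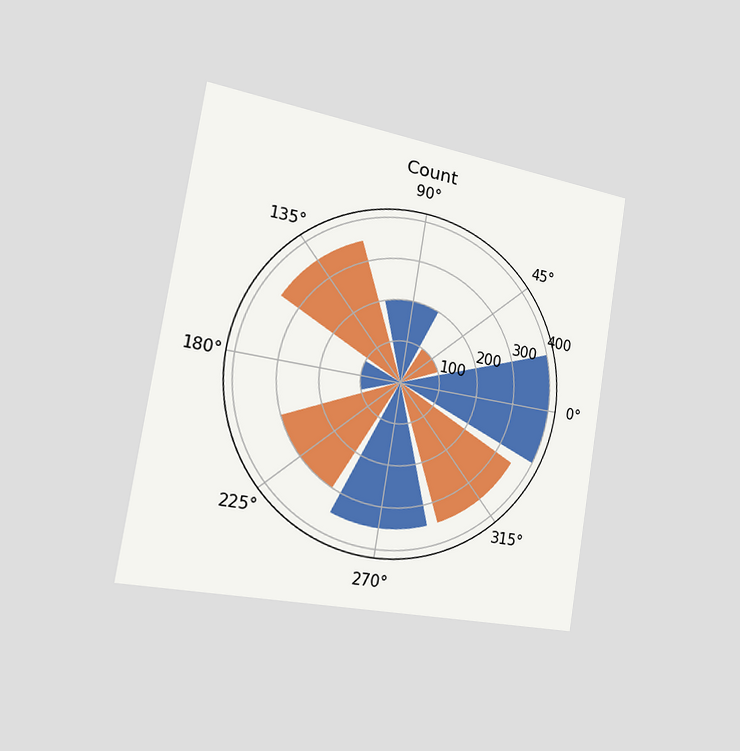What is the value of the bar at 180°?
The chart is tilted about 9° clockwise and viewed slightly from the left. The bar at 180° reaches 100 on the radial axis.

100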